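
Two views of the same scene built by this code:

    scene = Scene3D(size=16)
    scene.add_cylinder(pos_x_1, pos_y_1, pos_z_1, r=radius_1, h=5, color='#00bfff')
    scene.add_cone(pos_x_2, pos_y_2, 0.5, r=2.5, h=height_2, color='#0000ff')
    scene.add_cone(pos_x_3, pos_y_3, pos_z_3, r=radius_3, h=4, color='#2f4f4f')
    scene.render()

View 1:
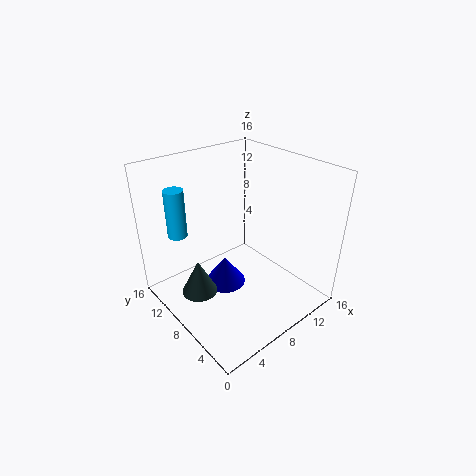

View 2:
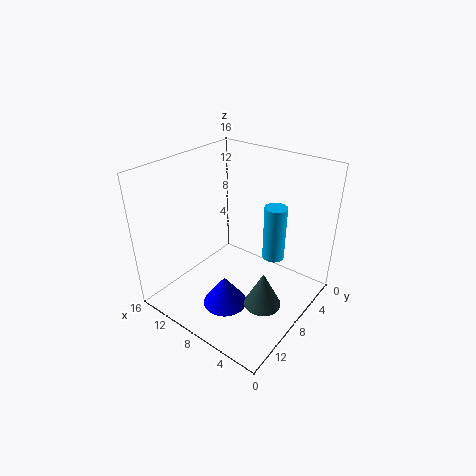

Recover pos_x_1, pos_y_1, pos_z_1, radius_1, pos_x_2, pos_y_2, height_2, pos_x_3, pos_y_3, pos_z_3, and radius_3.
pos_x_1 = 2
pos_y_1 = 10.5
pos_z_1 = 9.5
radius_1 = 1
pos_x_2 = 8
pos_y_2 = 10.5
height_2 = 3.5
pos_x_3 = 3.5
pos_y_3 = 9.5
pos_z_3 = 2
radius_3 = 2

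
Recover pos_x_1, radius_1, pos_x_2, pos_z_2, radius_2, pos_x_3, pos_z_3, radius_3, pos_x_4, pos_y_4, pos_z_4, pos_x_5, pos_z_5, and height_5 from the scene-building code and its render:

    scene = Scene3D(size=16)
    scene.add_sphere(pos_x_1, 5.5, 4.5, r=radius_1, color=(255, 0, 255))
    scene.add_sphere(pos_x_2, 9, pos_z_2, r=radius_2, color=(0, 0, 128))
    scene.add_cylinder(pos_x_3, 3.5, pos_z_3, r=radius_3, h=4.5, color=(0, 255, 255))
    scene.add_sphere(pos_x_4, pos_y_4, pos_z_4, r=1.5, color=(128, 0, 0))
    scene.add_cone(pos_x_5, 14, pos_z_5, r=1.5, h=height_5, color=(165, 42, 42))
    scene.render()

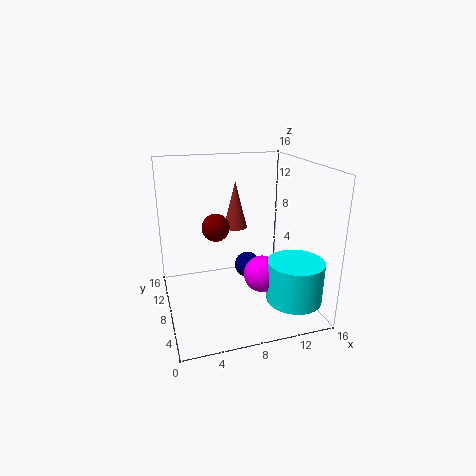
pos_x_1 = 10
radius_1 = 2
pos_x_2 = 9.5
pos_z_2 = 4
radius_2 = 1.5
pos_x_3 = 13
pos_z_3 = 2
radius_3 = 3
pos_x_4 = 5.5
pos_y_4 = 8
pos_z_4 = 9.5
pos_x_5 = 9.5
pos_z_5 = 7
height_5 = 6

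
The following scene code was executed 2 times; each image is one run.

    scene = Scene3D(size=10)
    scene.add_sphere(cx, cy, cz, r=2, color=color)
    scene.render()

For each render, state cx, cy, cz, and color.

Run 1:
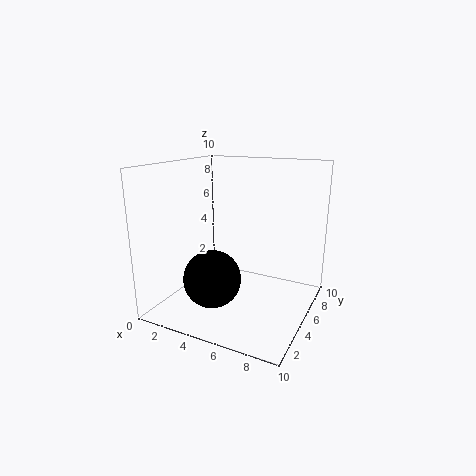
cx = 3.75; cy = 3.5; cz = 2.25; color = 'black'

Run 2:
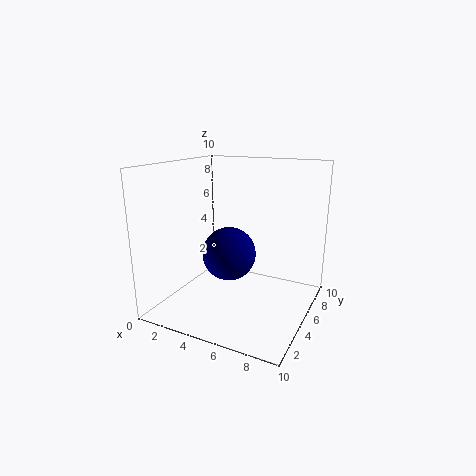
cx = 3.75; cy = 6; cz = 3.25; color = 'navy'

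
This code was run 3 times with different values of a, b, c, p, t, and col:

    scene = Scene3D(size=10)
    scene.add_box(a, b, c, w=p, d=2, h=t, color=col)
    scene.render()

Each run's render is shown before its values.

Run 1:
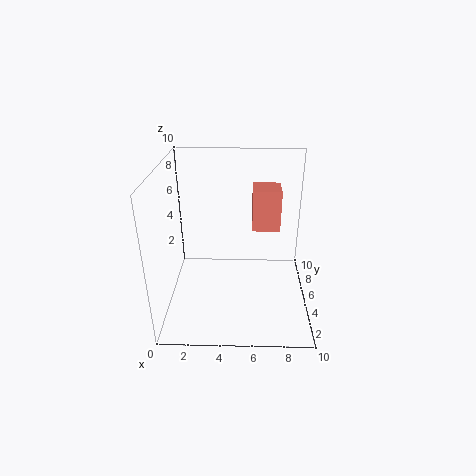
a = 6
b = 6
c = 5
p = 2
t = 3
col = 'salmon'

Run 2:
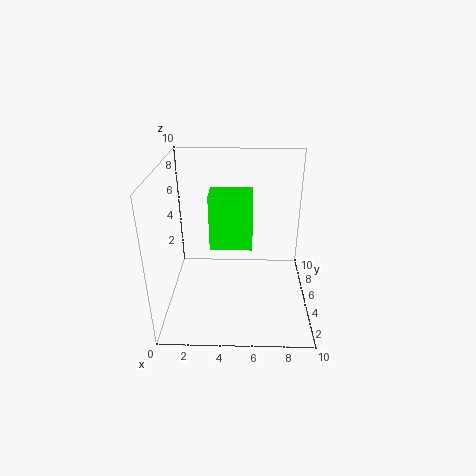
a = 3
b = 5
c = 4
p = 3
t = 4
col = 'lime'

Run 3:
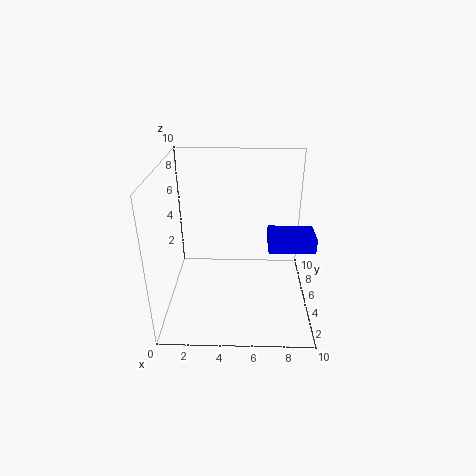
a = 7
b = 3
c = 5
p = 3
t = 1
col = 'blue'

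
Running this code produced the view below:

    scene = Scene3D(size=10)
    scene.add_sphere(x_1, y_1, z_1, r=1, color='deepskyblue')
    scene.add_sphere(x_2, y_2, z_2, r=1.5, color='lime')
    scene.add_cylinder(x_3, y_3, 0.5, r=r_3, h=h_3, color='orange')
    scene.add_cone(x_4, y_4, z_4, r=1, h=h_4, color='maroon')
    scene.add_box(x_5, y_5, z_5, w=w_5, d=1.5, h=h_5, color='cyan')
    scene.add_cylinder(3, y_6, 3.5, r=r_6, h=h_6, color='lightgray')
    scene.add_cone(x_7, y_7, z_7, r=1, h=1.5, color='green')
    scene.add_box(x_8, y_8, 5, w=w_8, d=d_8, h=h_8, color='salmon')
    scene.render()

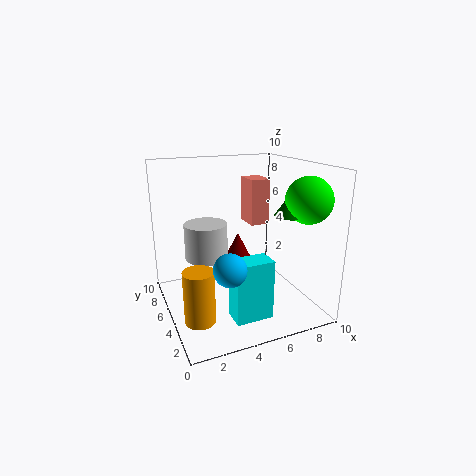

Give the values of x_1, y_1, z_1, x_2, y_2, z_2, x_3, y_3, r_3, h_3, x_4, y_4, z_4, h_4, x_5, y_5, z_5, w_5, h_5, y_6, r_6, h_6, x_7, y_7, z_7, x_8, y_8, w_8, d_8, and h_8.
x_1 = 3
y_1 = 1.5
z_1 = 4.5
x_2 = 8.5
y_2 = 2
z_2 = 8
x_3 = 1.5
y_3 = 3
r_3 = 1
h_3 = 3.5
x_4 = 6.5
y_4 = 8.5
z_4 = 2
h_4 = 2
x_5 = 3.5
y_5 = 1.5
z_5 = 0.5
w_5 = 2.5
h_5 = 4
y_6 = 6
r_6 = 1.5
h_6 = 2.5
x_7 = 7.5
y_7 = 2.5
z_7 = 7
x_8 = 7
y_8 = 7
w_8 = 1.5
d_8 = 2
h_8 = 3.5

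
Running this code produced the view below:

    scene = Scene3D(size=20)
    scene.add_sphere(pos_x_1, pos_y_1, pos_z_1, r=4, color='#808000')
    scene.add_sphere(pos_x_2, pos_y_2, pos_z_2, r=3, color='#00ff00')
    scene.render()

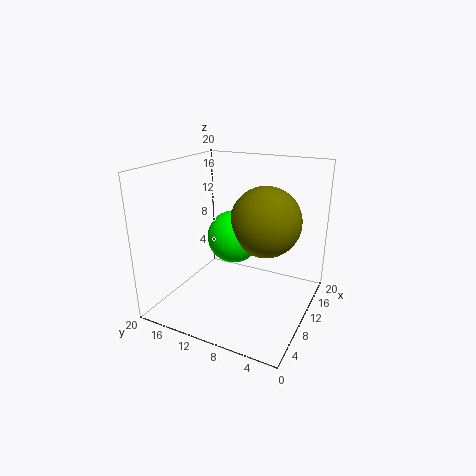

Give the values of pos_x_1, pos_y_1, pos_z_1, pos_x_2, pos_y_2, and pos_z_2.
pos_x_1 = 5, pos_y_1 = 4, pos_z_1 = 15, pos_x_2 = 4, pos_y_2 = 7.5, pos_z_2 = 13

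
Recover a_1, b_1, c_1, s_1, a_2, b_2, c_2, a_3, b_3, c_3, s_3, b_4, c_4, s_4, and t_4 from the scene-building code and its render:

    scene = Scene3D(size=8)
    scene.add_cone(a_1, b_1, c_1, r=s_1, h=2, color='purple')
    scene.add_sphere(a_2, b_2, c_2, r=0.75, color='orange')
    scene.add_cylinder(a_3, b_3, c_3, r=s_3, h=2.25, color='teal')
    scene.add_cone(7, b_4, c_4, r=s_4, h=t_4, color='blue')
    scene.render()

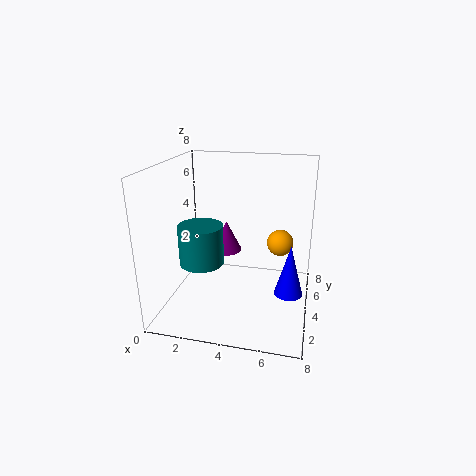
a_1 = 2.5; b_1 = 7; c_1 = 1.75; s_1 = 1; a_2 = 6.25; b_2 = 5; c_2 = 3.5; a_3 = 2; b_3 = 3.5; c_3 = 2.5; s_3 = 1.25; b_4 = 3; c_4 = 1.5; s_4 = 0.75; t_4 = 2.75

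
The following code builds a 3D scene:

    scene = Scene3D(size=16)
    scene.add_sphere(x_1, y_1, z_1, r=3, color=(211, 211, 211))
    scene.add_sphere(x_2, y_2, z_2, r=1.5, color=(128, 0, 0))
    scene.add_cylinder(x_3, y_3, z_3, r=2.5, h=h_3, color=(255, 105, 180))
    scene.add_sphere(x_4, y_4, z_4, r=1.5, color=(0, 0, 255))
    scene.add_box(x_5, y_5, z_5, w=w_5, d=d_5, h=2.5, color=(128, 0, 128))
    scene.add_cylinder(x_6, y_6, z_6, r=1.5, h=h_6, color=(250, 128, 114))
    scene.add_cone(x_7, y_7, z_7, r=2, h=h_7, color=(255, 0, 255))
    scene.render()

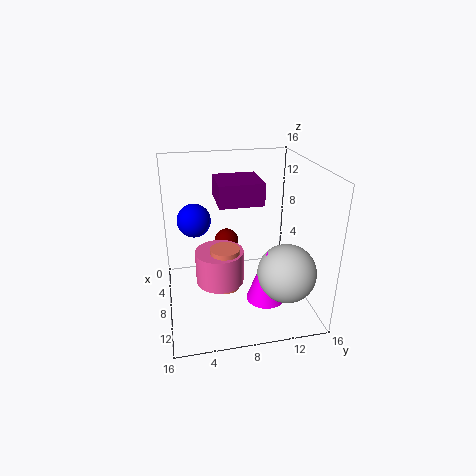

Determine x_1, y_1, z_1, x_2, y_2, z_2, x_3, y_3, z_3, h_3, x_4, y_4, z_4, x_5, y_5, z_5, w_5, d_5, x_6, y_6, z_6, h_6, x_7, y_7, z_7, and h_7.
x_1 = 13, y_1 = 12, z_1 = 6, x_2 = 3.5, y_2 = 7.5, z_2 = 5.5, x_3 = 10.5, y_3 = 5.5, z_3 = 4.5, h_3 = 3.5, x_4 = 12.5, y_4 = 3, z_4 = 12.5, x_5 = 3, y_5 = 6, z_5 = 11.5, w_5 = 5, d_5 = 5, x_6 = 11, y_6 = 6, z_6 = 4, h_6 = 4.5, x_7 = 12.5, y_7 = 10, z_7 = 3, h_7 = 5.5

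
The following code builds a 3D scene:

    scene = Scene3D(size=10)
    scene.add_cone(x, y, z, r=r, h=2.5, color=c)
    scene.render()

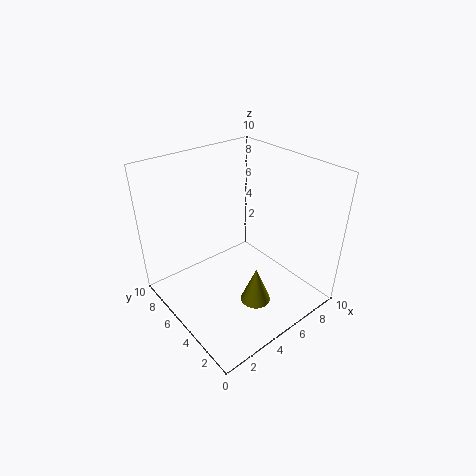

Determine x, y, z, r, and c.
x = 4.5, y = 2.5, z = 1.5, r = 1, c = 'olive'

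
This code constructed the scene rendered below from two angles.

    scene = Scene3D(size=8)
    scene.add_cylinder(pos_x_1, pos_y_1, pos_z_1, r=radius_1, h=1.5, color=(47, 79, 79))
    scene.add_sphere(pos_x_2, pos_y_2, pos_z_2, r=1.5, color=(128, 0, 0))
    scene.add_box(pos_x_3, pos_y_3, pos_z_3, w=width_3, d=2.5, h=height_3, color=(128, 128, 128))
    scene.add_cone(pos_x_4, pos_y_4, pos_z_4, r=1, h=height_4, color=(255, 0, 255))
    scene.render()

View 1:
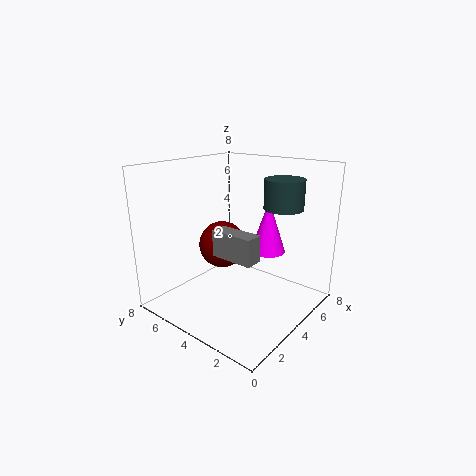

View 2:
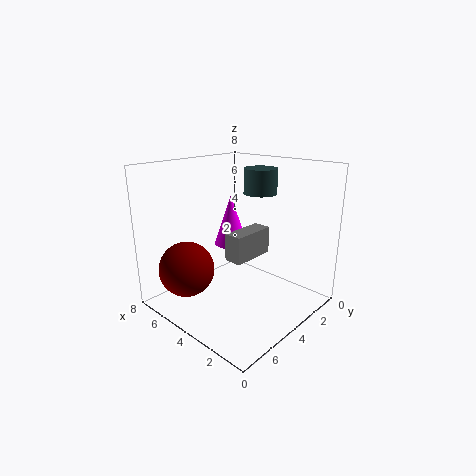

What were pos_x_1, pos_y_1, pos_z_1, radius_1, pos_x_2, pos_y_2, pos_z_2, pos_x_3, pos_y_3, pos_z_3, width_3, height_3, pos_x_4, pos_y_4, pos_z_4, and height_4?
pos_x_1 = 4.5
pos_y_1 = 1.5
pos_z_1 = 6
radius_1 = 1
pos_x_2 = 5.5
pos_y_2 = 6.5
pos_z_2 = 2.5
pos_x_3 = 3
pos_y_3 = 2.5
pos_z_3 = 3
width_3 = 1
height_3 = 1.5
pos_x_4 = 5.5
pos_y_4 = 3
pos_z_4 = 3
height_4 = 3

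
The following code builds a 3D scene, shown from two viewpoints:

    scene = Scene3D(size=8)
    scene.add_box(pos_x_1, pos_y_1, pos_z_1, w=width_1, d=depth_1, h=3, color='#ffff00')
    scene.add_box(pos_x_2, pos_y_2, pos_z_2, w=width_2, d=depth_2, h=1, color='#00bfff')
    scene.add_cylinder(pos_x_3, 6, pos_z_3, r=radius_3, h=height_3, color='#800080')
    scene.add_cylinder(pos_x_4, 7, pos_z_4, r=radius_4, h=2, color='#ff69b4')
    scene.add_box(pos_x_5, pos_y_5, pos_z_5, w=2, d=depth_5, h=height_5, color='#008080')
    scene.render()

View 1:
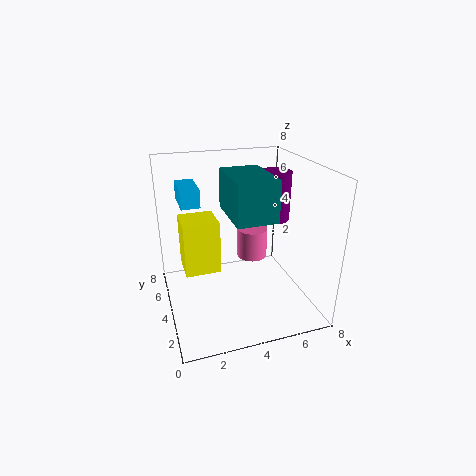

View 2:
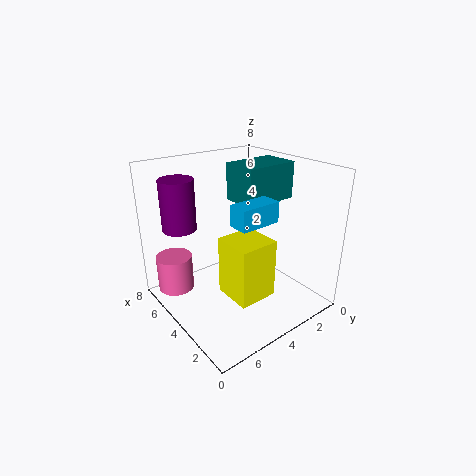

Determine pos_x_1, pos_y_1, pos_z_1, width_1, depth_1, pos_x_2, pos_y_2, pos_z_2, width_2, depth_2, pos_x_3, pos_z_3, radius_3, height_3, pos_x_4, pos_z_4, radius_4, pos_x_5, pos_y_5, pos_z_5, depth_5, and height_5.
pos_x_1 = 1; pos_y_1 = 4; pos_z_1 = 2; width_1 = 2; depth_1 = 2; pos_x_2 = 1; pos_y_2 = 4; pos_z_2 = 6; width_2 = 1; depth_2 = 2; pos_x_3 = 7; pos_z_3 = 4; radius_3 = 1; height_3 = 3; pos_x_4 = 6; pos_z_4 = 1; radius_4 = 1; pos_x_5 = 3; pos_y_5 = 1; pos_z_5 = 6; depth_5 = 3; height_5 = 2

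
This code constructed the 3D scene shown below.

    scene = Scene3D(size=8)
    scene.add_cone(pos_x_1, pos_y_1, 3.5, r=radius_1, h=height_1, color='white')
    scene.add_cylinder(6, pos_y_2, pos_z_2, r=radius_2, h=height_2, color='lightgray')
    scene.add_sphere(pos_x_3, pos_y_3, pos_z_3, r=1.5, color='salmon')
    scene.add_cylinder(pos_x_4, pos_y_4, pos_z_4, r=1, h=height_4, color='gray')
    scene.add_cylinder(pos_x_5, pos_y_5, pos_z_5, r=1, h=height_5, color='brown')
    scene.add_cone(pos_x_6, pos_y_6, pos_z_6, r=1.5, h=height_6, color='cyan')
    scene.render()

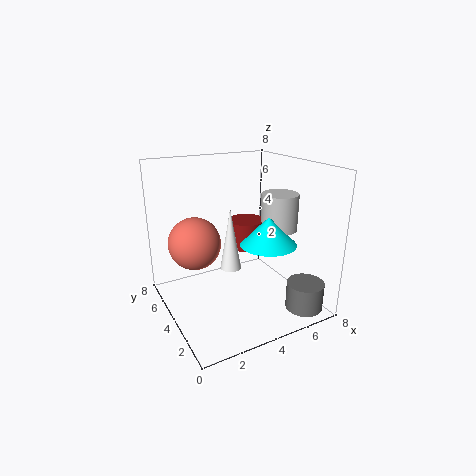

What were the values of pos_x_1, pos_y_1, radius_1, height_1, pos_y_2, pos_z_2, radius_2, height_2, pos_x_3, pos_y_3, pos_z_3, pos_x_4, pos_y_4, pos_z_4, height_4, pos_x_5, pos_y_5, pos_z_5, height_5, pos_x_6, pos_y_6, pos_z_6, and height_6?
pos_x_1 = 2.5, pos_y_1 = 2, radius_1 = 0.5, height_1 = 3, pos_y_2 = 3, pos_z_2 = 4.5, radius_2 = 1, height_2 = 2, pos_x_3 = 2, pos_y_3 = 5.5, pos_z_3 = 3.5, pos_x_4 = 6.5, pos_y_4 = 1, pos_z_4 = 0.5, height_4 = 1.5, pos_x_5 = 4.5, pos_y_5 = 4, pos_z_5 = 3.5, height_5 = 1.5, pos_x_6 = 5, pos_y_6 = 2.5, pos_z_6 = 4, height_6 = 1.5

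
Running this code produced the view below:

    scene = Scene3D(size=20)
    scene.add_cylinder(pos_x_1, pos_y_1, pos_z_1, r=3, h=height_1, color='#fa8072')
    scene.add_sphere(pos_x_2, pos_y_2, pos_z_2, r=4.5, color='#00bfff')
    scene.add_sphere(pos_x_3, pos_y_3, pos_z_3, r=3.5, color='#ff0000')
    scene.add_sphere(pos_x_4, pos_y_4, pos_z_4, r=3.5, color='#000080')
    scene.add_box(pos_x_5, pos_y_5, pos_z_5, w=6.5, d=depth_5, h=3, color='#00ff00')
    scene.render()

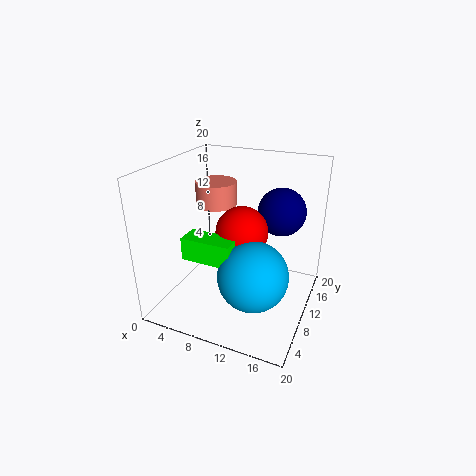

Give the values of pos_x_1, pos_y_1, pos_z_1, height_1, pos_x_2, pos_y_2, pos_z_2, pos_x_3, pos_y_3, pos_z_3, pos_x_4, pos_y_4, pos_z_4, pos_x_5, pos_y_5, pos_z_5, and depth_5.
pos_x_1 = 5
pos_y_1 = 13.5
pos_z_1 = 13
height_1 = 3.5
pos_x_2 = 14
pos_y_2 = 5.5
pos_z_2 = 7.5
pos_x_3 = 11
pos_y_3 = 9
pos_z_3 = 11.5
pos_x_4 = 14.5
pos_y_4 = 15.5
pos_z_4 = 12.5
pos_x_5 = 5
pos_y_5 = 3.5
pos_z_5 = 9
depth_5 = 3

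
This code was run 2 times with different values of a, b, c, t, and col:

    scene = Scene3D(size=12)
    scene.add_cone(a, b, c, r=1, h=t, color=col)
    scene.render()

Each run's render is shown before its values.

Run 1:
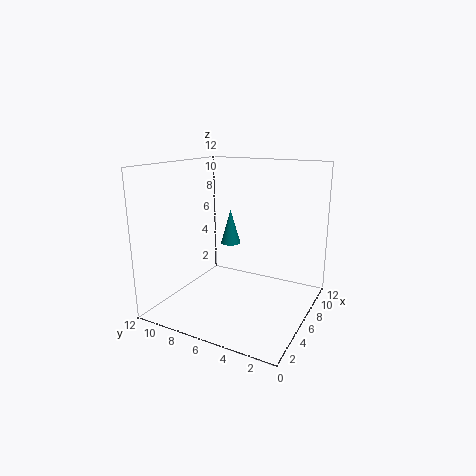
a = 11; b = 9.5; c = 3.5; t = 3.5; col = 'teal'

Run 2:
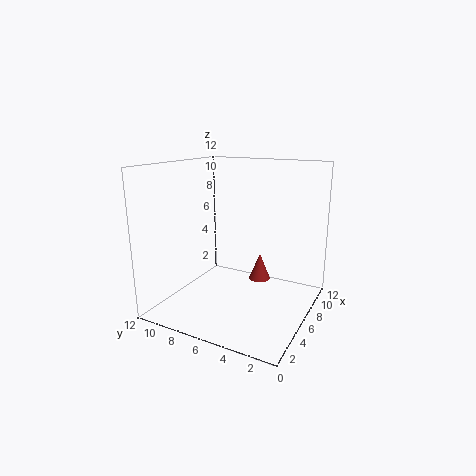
a = 9.5; b = 5.5; c = 1; t = 2.5; col = 'brown'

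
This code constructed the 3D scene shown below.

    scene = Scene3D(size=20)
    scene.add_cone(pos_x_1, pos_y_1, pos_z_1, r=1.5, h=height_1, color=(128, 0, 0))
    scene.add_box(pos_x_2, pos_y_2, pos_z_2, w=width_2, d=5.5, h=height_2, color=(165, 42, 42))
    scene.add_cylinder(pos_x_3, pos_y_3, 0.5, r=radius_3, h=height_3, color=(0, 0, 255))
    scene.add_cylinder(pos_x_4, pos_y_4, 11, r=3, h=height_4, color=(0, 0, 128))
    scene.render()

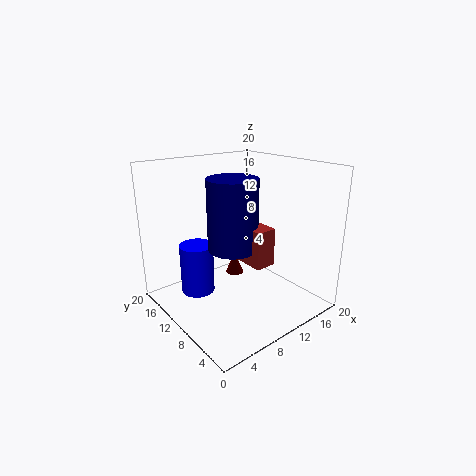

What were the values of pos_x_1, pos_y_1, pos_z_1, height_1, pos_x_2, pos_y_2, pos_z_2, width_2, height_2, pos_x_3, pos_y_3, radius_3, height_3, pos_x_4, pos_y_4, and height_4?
pos_x_1 = 14.5
pos_y_1 = 16.5
pos_z_1 = 0.5
height_1 = 3.5
pos_x_2 = 6.5
pos_y_2 = 2
pos_z_2 = 9.5
width_2 = 2.5
height_2 = 4.5
pos_x_3 = 6.5
pos_y_3 = 15.5
radius_3 = 2.5
height_3 = 7.5
pos_x_4 = 6
pos_y_4 = 6
height_4 = 8.5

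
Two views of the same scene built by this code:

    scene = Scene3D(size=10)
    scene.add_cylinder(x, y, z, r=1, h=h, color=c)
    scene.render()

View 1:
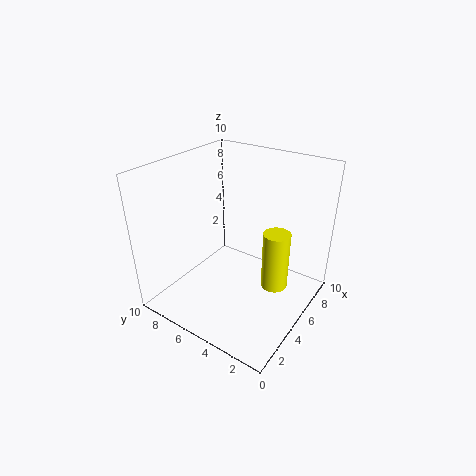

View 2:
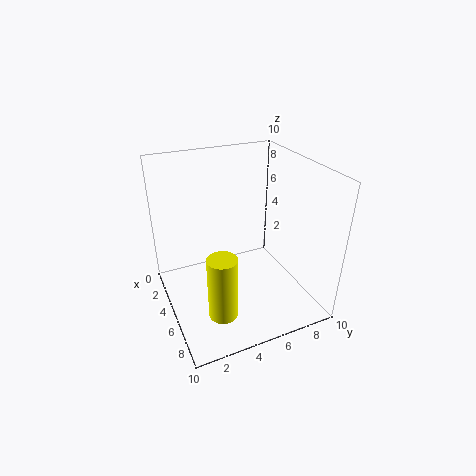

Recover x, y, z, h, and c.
x = 7, y = 3, z = 0.5, h = 4.5, c = 'yellow'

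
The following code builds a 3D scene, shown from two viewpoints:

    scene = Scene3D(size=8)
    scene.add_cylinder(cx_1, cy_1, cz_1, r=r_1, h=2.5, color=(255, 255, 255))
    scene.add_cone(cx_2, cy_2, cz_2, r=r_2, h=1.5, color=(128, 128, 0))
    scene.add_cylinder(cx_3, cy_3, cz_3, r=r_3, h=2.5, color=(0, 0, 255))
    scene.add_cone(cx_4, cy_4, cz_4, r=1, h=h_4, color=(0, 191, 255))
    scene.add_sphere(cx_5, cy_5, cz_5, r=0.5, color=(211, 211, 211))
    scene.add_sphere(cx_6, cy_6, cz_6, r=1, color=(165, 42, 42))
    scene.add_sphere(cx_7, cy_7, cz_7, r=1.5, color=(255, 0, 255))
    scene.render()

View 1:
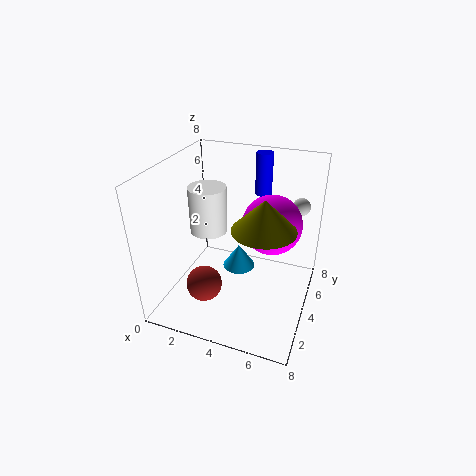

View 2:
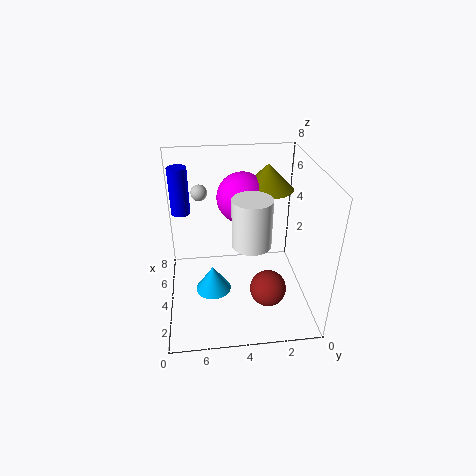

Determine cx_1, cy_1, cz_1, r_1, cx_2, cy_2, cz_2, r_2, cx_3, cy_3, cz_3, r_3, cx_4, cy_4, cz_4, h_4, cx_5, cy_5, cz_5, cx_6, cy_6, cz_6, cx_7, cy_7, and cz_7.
cx_1 = 2.5; cy_1 = 3.5; cz_1 = 4.5; r_1 = 1; cx_2 = 6; cy_2 = 2; cz_2 = 6; r_2 = 1.5; cx_3 = 4.5; cy_3 = 7; cz_3 = 5.5; r_3 = 0.5; cx_4 = 3.5; cy_4 = 5.5; cz_4 = 1; h_4 = 1.5; cx_5 = 7; cy_5 = 6; cz_5 = 5.5; cx_6 = 2.5; cy_6 = 2.5; cz_6 = 1.5; cx_7 = 6; cy_7 = 3.5; cz_7 = 5.5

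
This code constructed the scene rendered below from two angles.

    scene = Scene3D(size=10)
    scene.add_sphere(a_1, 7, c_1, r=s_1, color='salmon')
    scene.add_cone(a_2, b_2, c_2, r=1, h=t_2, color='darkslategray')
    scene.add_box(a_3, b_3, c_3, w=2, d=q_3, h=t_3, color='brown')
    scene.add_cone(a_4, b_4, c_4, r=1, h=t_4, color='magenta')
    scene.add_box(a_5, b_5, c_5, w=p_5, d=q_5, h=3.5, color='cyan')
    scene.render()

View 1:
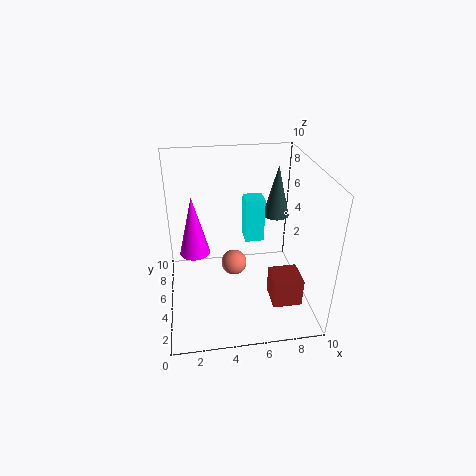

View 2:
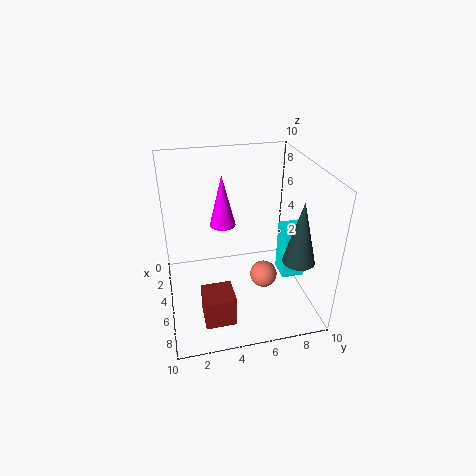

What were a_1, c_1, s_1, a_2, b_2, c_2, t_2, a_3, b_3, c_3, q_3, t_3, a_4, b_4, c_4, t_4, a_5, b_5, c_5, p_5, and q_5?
a_1 = 5
c_1 = 1.5
s_1 = 1
a_2 = 8.5
b_2 = 8
c_2 = 5
t_2 = 4
a_3 = 7
b_3 = 2
c_3 = 1
q_3 = 2
t_3 = 2
a_4 = 2
b_4 = 4.5
c_4 = 4.5
t_4 = 4
a_5 = 6
b_5 = 7.5
c_5 = 3
p_5 = 1.5
q_5 = 1.5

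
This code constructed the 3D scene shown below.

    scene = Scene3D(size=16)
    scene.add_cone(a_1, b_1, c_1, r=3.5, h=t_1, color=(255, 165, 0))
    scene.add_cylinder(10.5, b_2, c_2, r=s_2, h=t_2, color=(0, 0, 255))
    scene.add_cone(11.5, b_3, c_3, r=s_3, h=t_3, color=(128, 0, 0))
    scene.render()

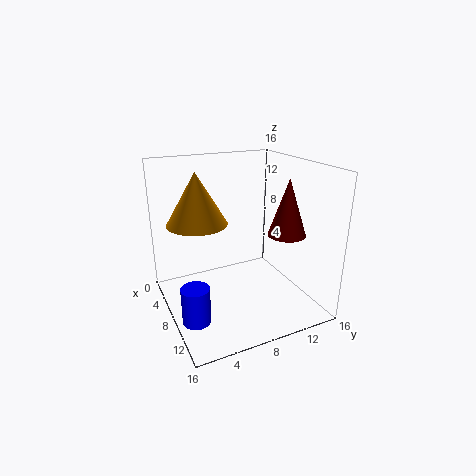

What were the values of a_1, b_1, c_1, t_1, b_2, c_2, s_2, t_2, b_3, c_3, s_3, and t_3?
a_1 = 4.5; b_1 = 4.5; c_1 = 9; t_1 = 6; b_2 = 2; c_2 = 0.5; s_2 = 1.5; t_2 = 4; b_3 = 12; c_3 = 9; s_3 = 2; t_3 = 6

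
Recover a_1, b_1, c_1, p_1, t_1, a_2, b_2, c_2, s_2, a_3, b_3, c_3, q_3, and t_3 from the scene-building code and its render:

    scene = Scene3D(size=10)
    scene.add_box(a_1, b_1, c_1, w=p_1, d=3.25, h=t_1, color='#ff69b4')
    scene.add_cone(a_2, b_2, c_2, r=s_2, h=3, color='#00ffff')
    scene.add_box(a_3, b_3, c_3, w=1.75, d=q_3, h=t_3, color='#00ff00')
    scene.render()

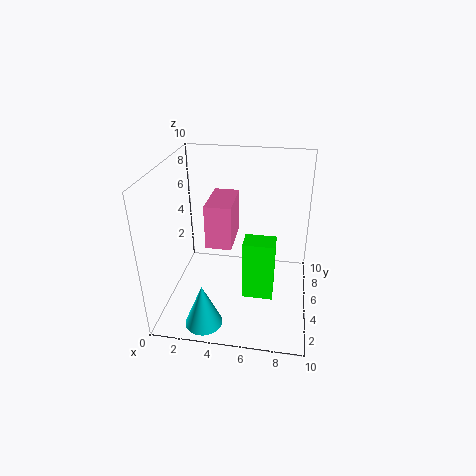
a_1 = 3; b_1 = 3.75; c_1 = 4.75; p_1 = 1.75; t_1 = 3; a_2 = 3.25; b_2 = 1.5; c_2 = 0.25; s_2 = 1.25; a_3 = 6; b_3 = 0.5; c_3 = 3.75; q_3 = 1.25; t_3 = 3.5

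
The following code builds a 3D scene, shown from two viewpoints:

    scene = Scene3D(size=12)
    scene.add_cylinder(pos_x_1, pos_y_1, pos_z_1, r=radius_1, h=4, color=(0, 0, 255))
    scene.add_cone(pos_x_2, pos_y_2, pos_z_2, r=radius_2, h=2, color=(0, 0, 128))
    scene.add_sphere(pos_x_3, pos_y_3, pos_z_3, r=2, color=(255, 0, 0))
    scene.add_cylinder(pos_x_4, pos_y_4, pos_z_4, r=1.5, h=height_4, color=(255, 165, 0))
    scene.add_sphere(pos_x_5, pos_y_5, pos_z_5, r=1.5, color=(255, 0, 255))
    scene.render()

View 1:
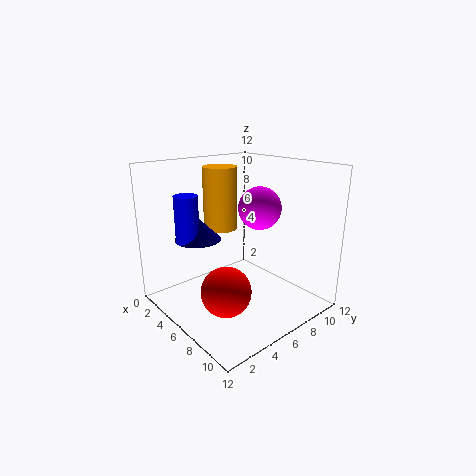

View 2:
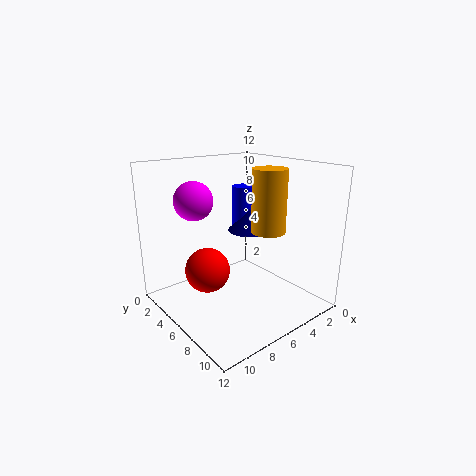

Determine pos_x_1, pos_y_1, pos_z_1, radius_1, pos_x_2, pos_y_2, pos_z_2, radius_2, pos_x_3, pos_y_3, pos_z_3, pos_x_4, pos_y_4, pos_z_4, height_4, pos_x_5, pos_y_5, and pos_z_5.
pos_x_1 = 3
pos_y_1 = 3
pos_z_1 = 5.5
radius_1 = 1
pos_x_2 = 3
pos_y_2 = 4
pos_z_2 = 5.5
radius_2 = 2
pos_x_3 = 7.5
pos_y_3 = 3.5
pos_z_3 = 2.5
pos_x_4 = 3
pos_y_4 = 6.5
pos_z_4 = 6
height_4 = 5.5
pos_x_5 = 9.5
pos_y_5 = 5
pos_z_5 = 9.5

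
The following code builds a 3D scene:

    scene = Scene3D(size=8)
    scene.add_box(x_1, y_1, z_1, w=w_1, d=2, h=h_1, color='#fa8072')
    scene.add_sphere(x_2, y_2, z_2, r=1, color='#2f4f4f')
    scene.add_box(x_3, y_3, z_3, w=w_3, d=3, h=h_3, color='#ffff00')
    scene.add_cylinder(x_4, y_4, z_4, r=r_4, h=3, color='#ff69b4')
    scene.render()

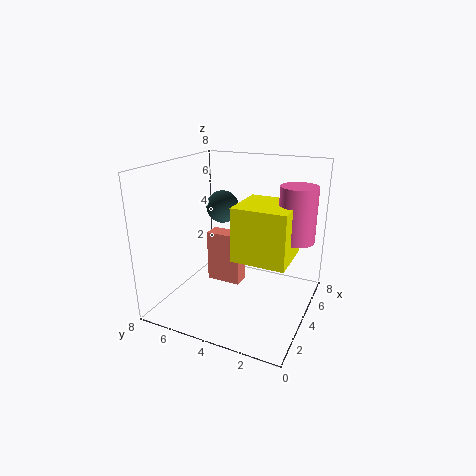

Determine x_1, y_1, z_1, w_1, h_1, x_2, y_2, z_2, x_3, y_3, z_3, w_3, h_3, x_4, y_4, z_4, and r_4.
x_1 = 4; y_1 = 4; z_1 = 1; w_1 = 1; h_1 = 3; x_2 = 6; y_2 = 6; z_2 = 5; x_3 = 3; y_3 = 1; z_3 = 3; w_3 = 3; h_3 = 3; x_4 = 5; y_4 = 1; z_4 = 4; r_4 = 1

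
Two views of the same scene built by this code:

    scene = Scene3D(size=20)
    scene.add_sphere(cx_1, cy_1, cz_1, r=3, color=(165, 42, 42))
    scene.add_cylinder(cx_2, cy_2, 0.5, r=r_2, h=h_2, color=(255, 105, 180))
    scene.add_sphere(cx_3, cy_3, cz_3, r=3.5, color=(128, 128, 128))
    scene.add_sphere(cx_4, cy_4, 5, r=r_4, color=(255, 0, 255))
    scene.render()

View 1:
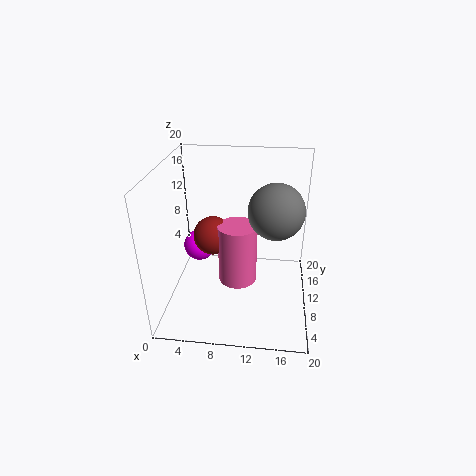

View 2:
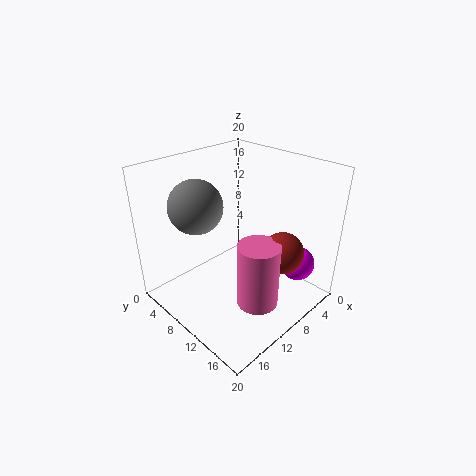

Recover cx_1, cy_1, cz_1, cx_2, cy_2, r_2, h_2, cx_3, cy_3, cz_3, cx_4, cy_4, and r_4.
cx_1 = 5.5; cy_1 = 14.5; cz_1 = 7.5; cx_2 = 9.5; cy_2 = 13.5; r_2 = 3; h_2 = 9.5; cx_3 = 15; cy_3 = 7.5; cz_3 = 15.5; cx_4 = 3; cy_4 = 15.5; r_4 = 2.5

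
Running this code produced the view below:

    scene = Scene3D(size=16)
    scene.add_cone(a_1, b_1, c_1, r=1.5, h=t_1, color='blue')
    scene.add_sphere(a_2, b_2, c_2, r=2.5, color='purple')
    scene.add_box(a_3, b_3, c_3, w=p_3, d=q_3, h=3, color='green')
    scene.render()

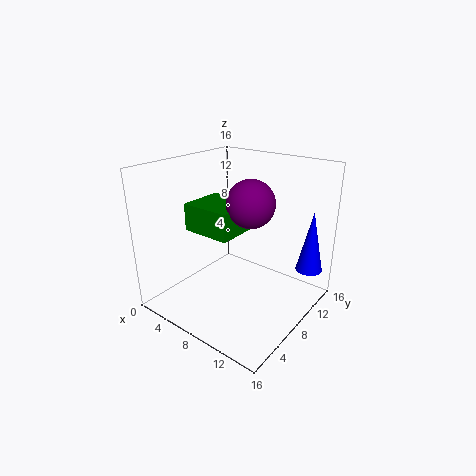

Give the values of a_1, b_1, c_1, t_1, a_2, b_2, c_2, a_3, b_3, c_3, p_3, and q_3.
a_1 = 14.5, b_1 = 13, c_1 = 4, t_1 = 7, a_2 = 10, b_2 = 7.5, c_2 = 12.5, a_3 = 3.5, b_3 = 4.5, c_3 = 9, p_3 = 5.5, q_3 = 5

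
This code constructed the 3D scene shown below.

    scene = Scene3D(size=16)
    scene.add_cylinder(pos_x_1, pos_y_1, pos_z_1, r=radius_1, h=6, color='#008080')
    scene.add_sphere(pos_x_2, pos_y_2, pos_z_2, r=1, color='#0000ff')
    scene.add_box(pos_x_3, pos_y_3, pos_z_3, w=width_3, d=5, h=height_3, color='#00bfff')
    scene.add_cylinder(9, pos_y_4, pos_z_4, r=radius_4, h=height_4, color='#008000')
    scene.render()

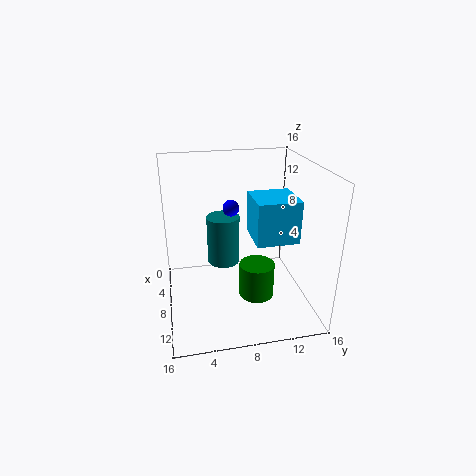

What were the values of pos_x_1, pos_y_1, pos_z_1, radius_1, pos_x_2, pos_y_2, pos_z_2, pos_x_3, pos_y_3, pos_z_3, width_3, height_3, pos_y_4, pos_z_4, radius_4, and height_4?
pos_x_1 = 4
pos_y_1 = 7
pos_z_1 = 3
radius_1 = 2
pos_x_2 = 4
pos_y_2 = 8
pos_z_2 = 10
pos_x_3 = 4
pos_y_3 = 10
pos_z_3 = 7
width_3 = 5
height_3 = 5
pos_y_4 = 10
pos_z_4 = 1
radius_4 = 2
height_4 = 4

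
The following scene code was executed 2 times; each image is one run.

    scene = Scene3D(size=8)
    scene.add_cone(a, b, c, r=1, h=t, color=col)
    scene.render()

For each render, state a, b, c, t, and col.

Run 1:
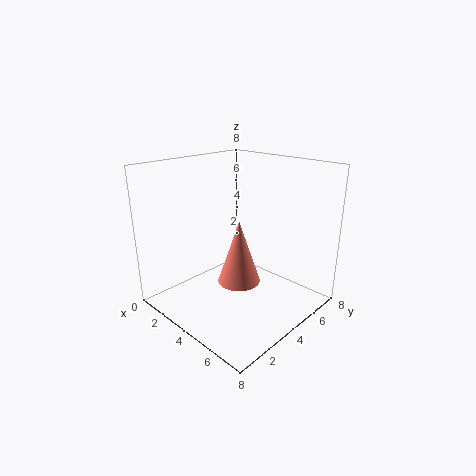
a = 6
b = 2
c = 3
t = 3
col = 'salmon'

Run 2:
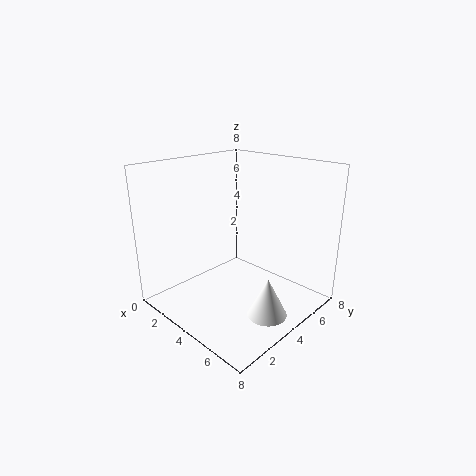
a = 7
b = 3
c = 1
t = 2
col = 'white'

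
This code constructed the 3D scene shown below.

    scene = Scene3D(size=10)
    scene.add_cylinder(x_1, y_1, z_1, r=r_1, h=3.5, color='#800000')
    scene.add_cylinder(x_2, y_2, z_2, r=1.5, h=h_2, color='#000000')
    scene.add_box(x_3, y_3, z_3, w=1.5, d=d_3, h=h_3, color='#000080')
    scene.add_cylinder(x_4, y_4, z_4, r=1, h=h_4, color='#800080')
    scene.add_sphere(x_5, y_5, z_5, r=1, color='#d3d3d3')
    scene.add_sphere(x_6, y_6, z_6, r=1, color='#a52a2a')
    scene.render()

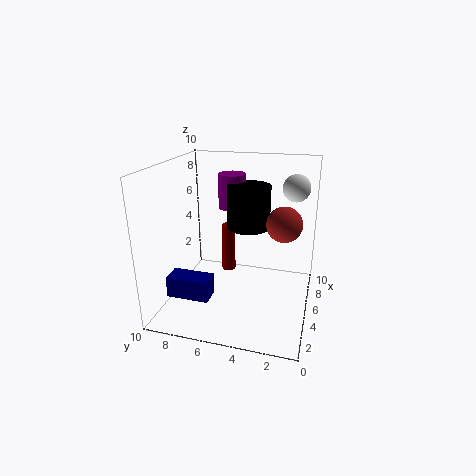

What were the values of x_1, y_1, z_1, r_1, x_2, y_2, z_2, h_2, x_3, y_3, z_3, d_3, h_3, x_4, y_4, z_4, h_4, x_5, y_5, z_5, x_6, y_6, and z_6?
x_1 = 6; y_1 = 6; z_1 = 2; r_1 = 0.5; x_2 = 6; y_2 = 4.5; z_2 = 5.5; h_2 = 3; x_3 = 2.5; y_3 = 6.5; z_3 = 1; d_3 = 3; h_3 = 1.5; x_4 = 7; y_4 = 6; z_4 = 6.5; h_4 = 2.5; x_5 = 8; y_5 = 1.5; z_5 = 8; x_6 = 2; y_6 = 1.5; z_6 = 7.5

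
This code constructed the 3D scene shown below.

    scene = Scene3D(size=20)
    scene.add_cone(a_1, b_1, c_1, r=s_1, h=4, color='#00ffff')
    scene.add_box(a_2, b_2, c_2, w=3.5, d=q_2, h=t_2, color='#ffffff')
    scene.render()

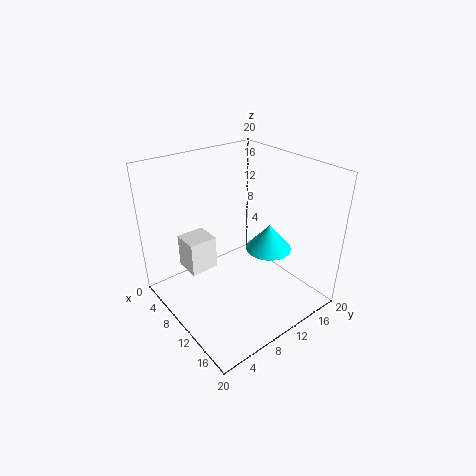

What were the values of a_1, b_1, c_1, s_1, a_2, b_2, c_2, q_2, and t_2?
a_1 = 9.75
b_1 = 16.25
c_1 = 5.75
s_1 = 3.5
a_2 = 6.25
b_2 = 2.75
c_2 = 6.75
q_2 = 3.75
t_2 = 4.5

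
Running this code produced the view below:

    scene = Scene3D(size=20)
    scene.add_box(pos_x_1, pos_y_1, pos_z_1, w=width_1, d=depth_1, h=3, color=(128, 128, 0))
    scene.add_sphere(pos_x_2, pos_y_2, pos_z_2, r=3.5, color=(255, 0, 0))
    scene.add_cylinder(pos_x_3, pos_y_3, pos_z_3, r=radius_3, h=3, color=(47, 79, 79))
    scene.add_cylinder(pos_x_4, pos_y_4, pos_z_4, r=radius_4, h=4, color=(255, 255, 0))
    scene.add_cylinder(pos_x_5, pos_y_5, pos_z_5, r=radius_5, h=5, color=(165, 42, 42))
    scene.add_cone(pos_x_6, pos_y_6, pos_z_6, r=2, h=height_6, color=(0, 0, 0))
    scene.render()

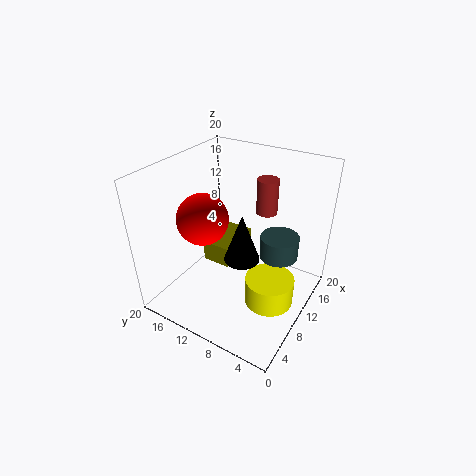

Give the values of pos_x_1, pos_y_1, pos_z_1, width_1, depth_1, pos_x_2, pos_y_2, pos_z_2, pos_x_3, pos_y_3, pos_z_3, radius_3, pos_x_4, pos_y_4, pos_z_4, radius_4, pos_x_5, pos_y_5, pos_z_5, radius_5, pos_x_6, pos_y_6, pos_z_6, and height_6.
pos_x_1 = 8
pos_y_1 = 10.5
pos_z_1 = 6
width_1 = 6.5
depth_1 = 4
pos_x_2 = 7.5
pos_y_2 = 14
pos_z_2 = 13
pos_x_3 = 10.5
pos_y_3 = 4
pos_z_3 = 9
radius_3 = 2.5
pos_x_4 = 10.5
pos_y_4 = 5
pos_z_4 = 0.5
radius_4 = 3.5
pos_x_5 = 14.5
pos_y_5 = 8
pos_z_5 = 12.5
radius_5 = 1.5
pos_x_6 = 3.5
pos_y_6 = 5.5
pos_z_6 = 12.5
height_6 = 5.5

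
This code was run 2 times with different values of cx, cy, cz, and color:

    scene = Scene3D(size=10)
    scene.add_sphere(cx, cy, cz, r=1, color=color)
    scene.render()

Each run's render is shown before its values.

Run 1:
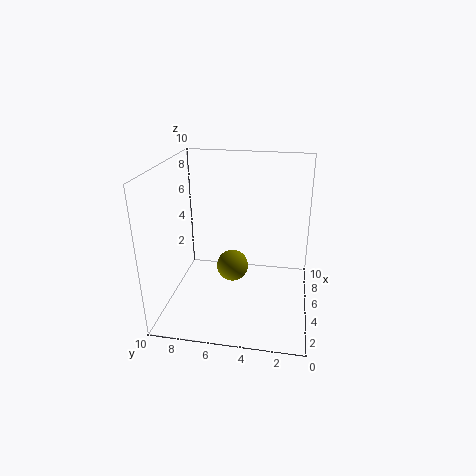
cx = 3
cy = 5
cz = 4
color = 'olive'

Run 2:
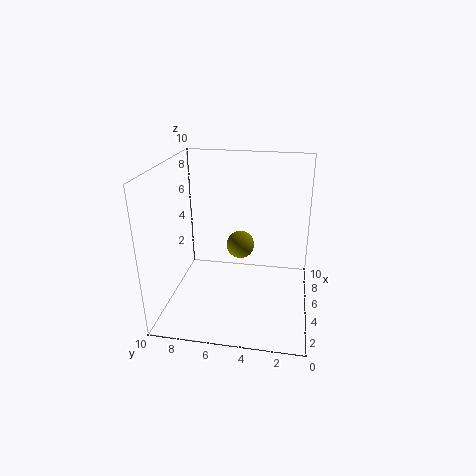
cx = 6
cy = 5
cz = 4
color = 'olive'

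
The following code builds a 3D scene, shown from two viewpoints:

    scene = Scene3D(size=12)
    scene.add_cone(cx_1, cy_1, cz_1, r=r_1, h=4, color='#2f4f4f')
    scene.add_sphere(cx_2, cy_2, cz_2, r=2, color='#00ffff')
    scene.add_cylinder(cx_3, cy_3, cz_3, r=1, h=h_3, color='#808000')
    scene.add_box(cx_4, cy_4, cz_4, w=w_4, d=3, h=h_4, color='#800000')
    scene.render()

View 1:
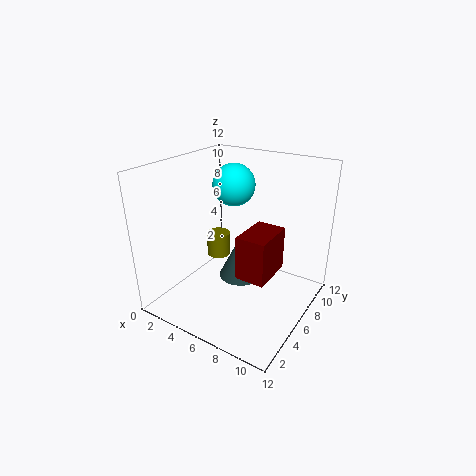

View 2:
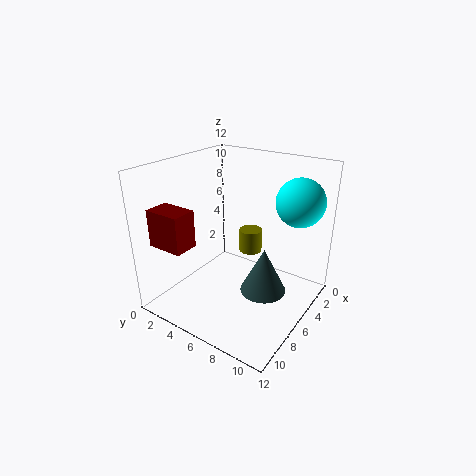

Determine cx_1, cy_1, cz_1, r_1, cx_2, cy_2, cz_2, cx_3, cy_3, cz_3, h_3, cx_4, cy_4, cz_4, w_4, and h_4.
cx_1 = 5, cy_1 = 8, cz_1 = 1, r_1 = 2, cx_2 = 3, cy_2 = 10, cz_2 = 9, cx_3 = 4, cy_3 = 6, cz_3 = 4, h_3 = 2, cx_4 = 9, cy_4 = 1, cz_4 = 6, w_4 = 2, h_4 = 3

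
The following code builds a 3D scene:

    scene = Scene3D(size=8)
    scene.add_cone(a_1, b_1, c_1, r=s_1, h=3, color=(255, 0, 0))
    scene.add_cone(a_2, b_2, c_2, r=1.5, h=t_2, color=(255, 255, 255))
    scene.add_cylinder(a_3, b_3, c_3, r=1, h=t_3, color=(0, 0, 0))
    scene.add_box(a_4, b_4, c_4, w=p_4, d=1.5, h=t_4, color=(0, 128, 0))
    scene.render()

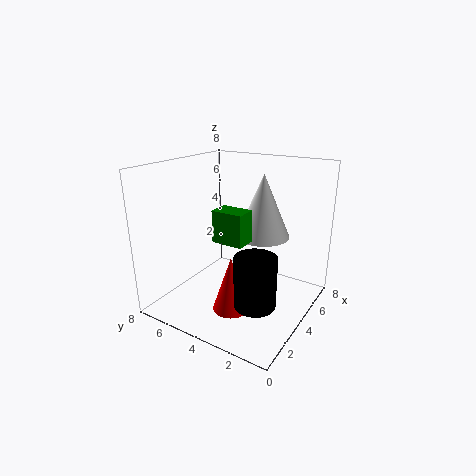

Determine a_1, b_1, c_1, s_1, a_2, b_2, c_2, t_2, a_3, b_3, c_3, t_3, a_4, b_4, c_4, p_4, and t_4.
a_1 = 2.5; b_1 = 3.5; c_1 = 0.5; s_1 = 1; a_2 = 5; b_2 = 3; c_2 = 4; t_2 = 3.5; a_3 = 1.5; b_3 = 1.5; c_3 = 2; t_3 = 2.5; a_4 = 1; b_4 = 2; c_4 = 5; p_4 = 1; t_4 = 1.5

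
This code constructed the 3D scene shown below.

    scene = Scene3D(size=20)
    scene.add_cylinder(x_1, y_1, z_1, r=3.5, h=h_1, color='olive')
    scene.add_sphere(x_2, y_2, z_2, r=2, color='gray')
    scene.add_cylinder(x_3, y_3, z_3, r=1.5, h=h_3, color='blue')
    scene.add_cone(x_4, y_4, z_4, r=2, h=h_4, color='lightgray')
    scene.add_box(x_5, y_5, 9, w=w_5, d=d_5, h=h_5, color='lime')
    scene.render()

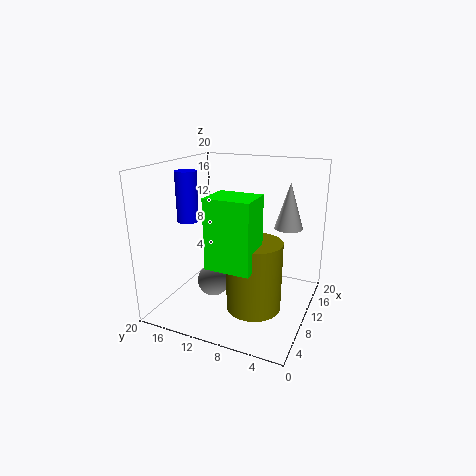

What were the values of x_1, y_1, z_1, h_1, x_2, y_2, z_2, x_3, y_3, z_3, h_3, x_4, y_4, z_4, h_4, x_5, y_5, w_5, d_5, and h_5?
x_1 = 6, y_1 = 6, z_1 = 2.5, h_1 = 9, x_2 = 4.5, y_2 = 11, z_2 = 6, x_3 = 8.5, y_3 = 17, z_3 = 12, h_3 = 7, x_4 = 14, y_4 = 4, z_4 = 11, h_4 = 6.5, x_5 = 1.5, y_5 = 5, w_5 = 4.5, d_5 = 5.5, h_5 = 8.5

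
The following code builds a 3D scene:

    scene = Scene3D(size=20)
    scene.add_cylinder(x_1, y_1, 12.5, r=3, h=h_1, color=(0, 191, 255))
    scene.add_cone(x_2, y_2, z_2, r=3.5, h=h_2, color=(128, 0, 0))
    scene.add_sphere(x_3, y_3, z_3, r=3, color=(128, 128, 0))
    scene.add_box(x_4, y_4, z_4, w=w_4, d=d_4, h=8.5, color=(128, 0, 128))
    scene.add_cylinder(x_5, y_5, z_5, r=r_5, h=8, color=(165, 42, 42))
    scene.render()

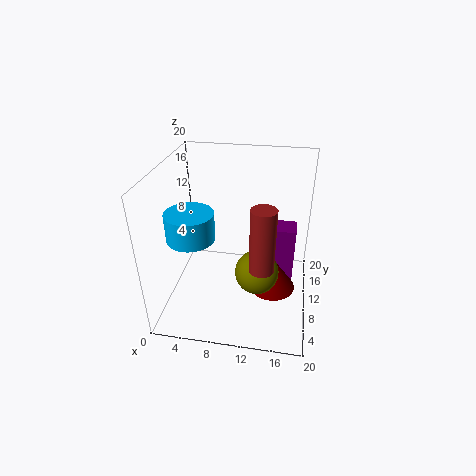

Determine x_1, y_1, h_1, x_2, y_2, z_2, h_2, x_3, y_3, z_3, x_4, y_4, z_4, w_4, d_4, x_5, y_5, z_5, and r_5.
x_1 = 5
y_1 = 5
h_1 = 3.5
x_2 = 15
y_2 = 12
z_2 = 0.5
h_2 = 5
x_3 = 13
y_3 = 8
z_3 = 6
x_4 = 13.5
y_4 = 13.5
z_4 = 1
w_4 = 4.5
d_4 = 3.5
x_5 = 14
y_5 = 3.5
z_5 = 10
r_5 = 1.5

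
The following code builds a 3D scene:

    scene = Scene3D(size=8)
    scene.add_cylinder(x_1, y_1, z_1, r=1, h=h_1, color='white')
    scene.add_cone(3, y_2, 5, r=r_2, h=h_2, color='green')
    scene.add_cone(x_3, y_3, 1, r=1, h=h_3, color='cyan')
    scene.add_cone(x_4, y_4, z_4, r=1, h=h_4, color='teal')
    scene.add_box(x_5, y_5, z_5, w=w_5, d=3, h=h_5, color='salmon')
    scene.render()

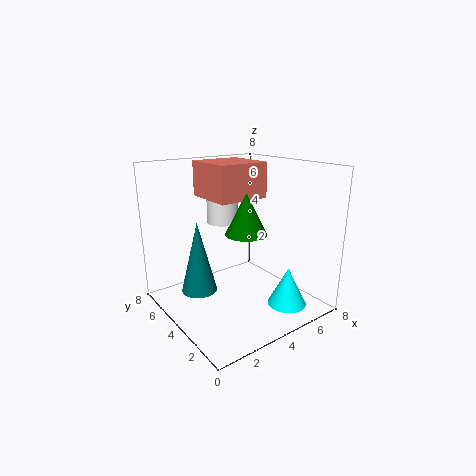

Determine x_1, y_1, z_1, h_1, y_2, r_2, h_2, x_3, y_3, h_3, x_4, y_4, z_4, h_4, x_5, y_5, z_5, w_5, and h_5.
x_1 = 5
y_1 = 7
z_1 = 4
h_1 = 2
y_2 = 2
r_2 = 1
h_2 = 2
x_3 = 5
y_3 = 1
h_3 = 2
x_4 = 2
y_4 = 5
z_4 = 1
h_4 = 4
x_5 = 3
y_5 = 4
z_5 = 6
w_5 = 3
h_5 = 2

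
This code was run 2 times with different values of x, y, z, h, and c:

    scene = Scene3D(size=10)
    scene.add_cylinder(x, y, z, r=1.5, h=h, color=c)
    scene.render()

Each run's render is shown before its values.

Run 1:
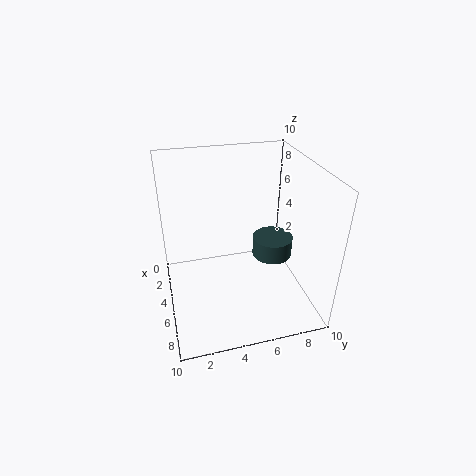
x = 4; y = 8; z = 2.5; h = 1.5; c = 'darkslategray'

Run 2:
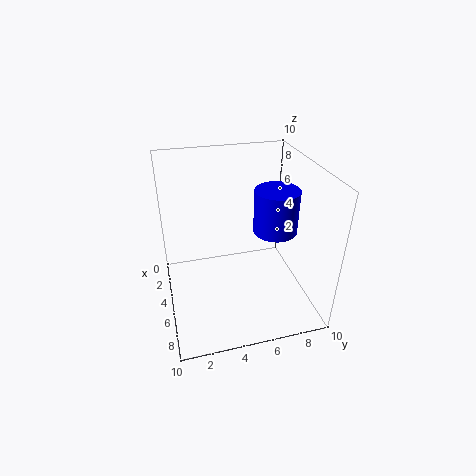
x = 5.5; y = 7.5; z = 5.5; h = 3; c = 'blue'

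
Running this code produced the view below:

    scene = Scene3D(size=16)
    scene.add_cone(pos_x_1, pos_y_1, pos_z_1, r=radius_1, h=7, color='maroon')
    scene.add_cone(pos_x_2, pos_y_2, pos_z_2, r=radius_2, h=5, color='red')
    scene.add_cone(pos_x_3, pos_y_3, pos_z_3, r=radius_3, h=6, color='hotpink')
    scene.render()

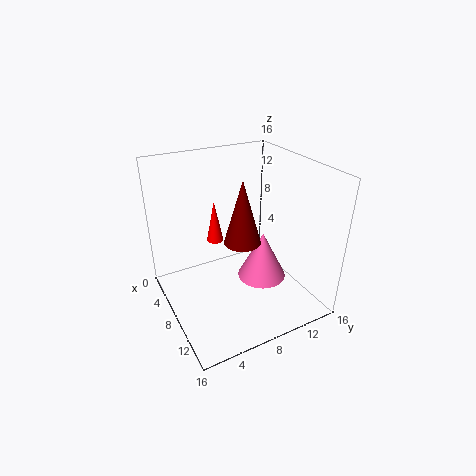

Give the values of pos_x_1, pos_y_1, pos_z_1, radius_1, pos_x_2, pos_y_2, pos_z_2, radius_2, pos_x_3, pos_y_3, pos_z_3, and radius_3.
pos_x_1 = 9, pos_y_1 = 8, pos_z_1 = 8, radius_1 = 2, pos_x_2 = 4, pos_y_2 = 7, pos_z_2 = 6, radius_2 = 1, pos_x_3 = 7, pos_y_3 = 12, pos_z_3 = 1, radius_3 = 3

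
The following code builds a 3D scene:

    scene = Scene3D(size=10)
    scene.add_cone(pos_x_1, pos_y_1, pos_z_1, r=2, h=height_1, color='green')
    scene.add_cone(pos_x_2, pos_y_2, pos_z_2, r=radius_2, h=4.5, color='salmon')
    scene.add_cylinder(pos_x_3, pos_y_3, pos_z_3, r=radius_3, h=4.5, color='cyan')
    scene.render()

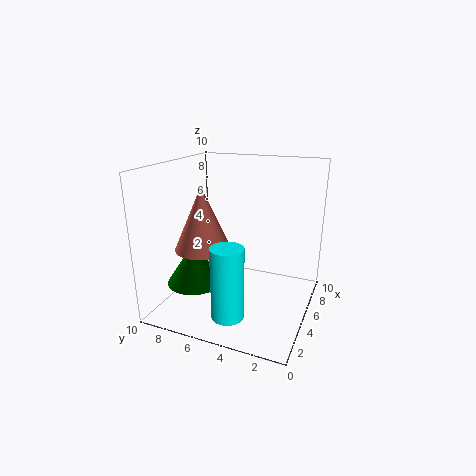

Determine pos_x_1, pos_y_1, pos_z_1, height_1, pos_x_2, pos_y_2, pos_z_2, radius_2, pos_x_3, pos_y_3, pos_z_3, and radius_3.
pos_x_1 = 4, pos_y_1 = 8, pos_z_1 = 1.5, height_1 = 3, pos_x_2 = 4.5, pos_y_2 = 7.5, pos_z_2 = 4, radius_2 = 2, pos_x_3 = 1, pos_y_3 = 4, pos_z_3 = 1.5, radius_3 = 1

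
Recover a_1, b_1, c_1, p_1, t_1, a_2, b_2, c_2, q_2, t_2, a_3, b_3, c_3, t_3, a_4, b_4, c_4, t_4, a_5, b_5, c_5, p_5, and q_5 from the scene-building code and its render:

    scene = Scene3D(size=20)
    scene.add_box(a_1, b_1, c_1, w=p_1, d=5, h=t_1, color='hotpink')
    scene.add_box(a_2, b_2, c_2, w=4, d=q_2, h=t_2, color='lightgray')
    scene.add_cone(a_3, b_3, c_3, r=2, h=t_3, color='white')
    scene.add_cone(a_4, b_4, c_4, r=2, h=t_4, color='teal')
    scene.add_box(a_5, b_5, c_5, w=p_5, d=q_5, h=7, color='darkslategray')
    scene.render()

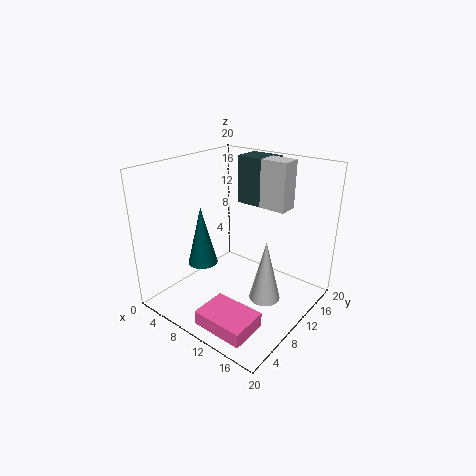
a_1 = 10
b_1 = 1
c_1 = 1
p_1 = 7
t_1 = 2
a_2 = 10
b_2 = 15
c_2 = 13
q_2 = 3
t_2 = 7
a_3 = 16
b_3 = 8
c_3 = 4
t_3 = 8
a_4 = 7
b_4 = 6
c_4 = 7
t_4 = 8
a_5 = 6
b_5 = 15
c_5 = 13
p_5 = 5
q_5 = 4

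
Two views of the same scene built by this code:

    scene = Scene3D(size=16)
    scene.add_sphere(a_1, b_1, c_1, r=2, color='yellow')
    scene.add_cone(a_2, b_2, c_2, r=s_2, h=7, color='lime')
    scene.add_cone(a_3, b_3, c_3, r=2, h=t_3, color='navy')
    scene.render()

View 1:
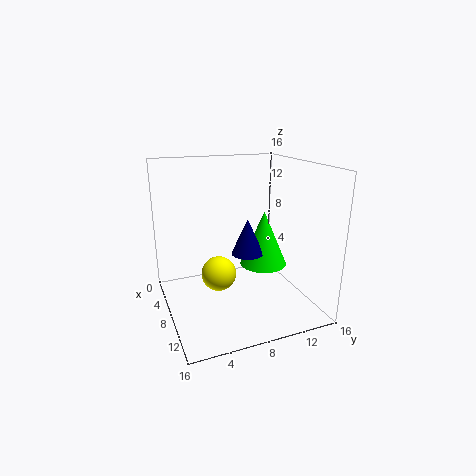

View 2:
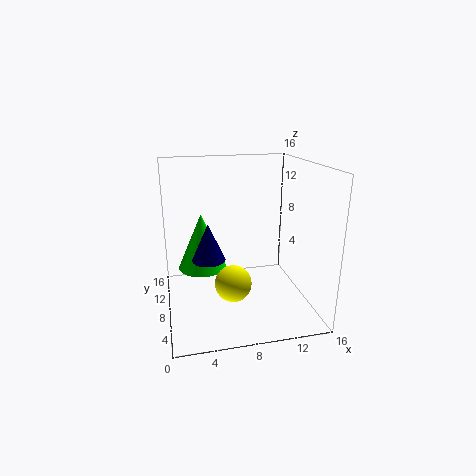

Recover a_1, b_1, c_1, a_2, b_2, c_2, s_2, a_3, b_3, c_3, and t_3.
a_1 = 7
b_1 = 6
c_1 = 3.5
a_2 = 4.5
b_2 = 13
c_2 = 2.5
s_2 = 3
a_3 = 5
b_3 = 10.5
c_3 = 4.5
t_3 = 4.5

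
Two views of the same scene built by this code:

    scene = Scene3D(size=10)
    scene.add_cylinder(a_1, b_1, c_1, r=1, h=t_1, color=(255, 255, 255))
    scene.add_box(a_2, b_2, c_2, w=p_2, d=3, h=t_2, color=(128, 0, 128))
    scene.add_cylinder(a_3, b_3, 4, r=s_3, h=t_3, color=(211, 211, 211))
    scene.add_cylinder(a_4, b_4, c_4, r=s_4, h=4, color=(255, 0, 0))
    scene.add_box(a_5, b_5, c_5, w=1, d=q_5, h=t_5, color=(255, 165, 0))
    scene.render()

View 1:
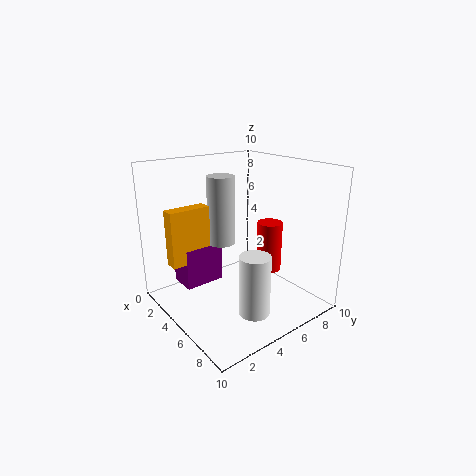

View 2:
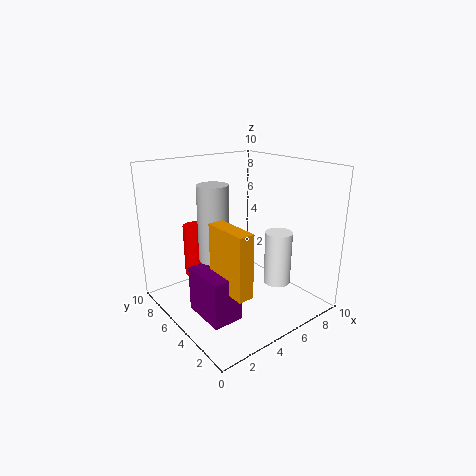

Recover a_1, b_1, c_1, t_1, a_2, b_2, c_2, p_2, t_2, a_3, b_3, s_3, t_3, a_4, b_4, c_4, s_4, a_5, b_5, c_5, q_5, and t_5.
a_1 = 8, b_1 = 4, c_1 = 1, t_1 = 4, a_2 = 1, b_2 = 2, c_2 = 1, p_2 = 2, t_2 = 3, a_3 = 3, b_3 = 5, s_3 = 1, t_3 = 5, a_4 = 4, b_4 = 9, c_4 = 1, s_4 = 1, a_5 = 2, b_5 = 1, c_5 = 3, q_5 = 3, t_5 = 4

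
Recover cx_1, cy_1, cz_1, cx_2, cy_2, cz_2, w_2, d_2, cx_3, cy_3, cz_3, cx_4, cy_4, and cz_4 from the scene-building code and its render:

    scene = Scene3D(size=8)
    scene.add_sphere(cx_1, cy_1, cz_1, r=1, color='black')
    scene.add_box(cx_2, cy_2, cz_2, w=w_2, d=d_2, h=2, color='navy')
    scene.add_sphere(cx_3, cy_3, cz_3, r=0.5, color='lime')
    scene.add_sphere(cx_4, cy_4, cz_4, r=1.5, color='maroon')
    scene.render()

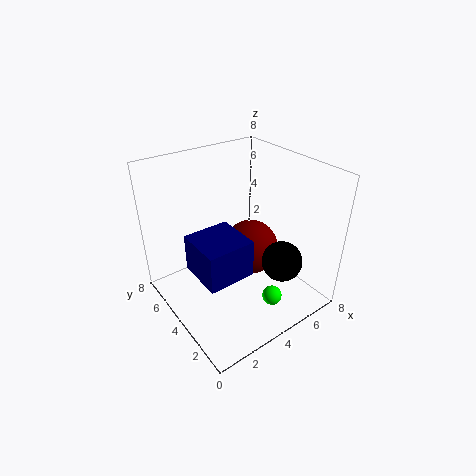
cx_1 = 4.5, cy_1 = 1, cz_1 = 4, cx_2 = 1, cy_2 = 2, cz_2 = 3, w_2 = 2.5, d_2 = 2.5, cx_3 = 4, cy_3 = 1, cz_3 = 2, cx_4 = 4.5, cy_4 = 3.5, cz_4 = 3.5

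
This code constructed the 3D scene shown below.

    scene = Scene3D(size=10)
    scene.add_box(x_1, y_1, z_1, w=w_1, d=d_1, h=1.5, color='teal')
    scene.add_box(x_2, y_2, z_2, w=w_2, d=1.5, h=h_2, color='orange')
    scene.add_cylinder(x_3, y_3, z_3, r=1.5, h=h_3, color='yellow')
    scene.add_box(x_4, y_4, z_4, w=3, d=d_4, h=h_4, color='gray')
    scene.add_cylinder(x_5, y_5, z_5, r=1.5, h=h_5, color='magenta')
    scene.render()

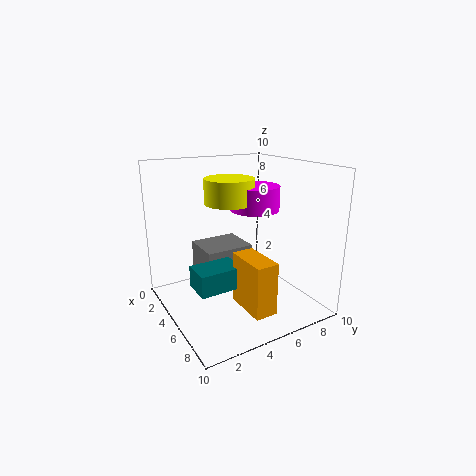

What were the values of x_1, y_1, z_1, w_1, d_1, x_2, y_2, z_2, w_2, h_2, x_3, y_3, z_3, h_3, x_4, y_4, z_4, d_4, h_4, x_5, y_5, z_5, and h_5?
x_1 = 4.5
y_1 = 1.5
z_1 = 2
w_1 = 2
d_1 = 3
x_2 = 6
y_2 = 4
z_2 = 1
w_2 = 3
h_2 = 3.5
x_3 = 6.5
y_3 = 3.5
z_3 = 8
h_3 = 1.5
x_4 = 1.5
y_4 = 3
z_4 = 1
d_4 = 3.5
h_4 = 3
x_5 = 7
y_5 = 5
z_5 = 7.5
h_5 = 1.5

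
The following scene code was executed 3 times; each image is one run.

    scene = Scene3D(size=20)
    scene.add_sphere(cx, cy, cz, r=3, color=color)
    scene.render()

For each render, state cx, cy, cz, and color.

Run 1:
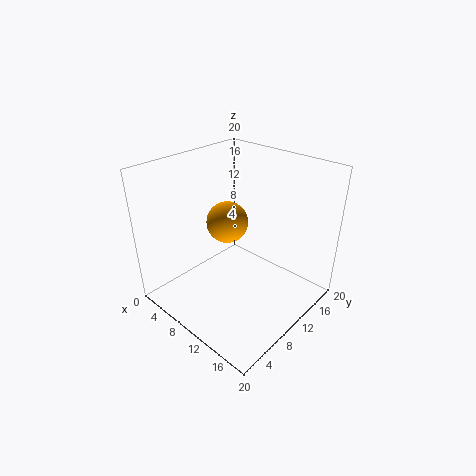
cx = 7
cy = 11
cz = 11
color = 'orange'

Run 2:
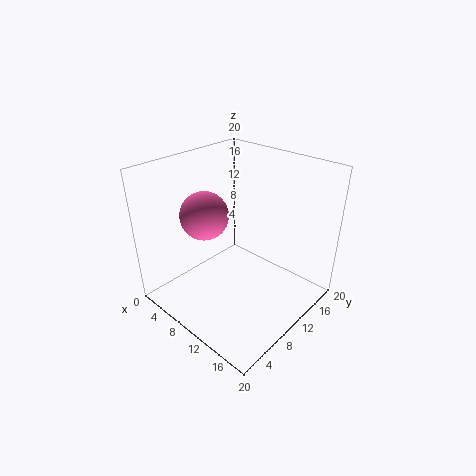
cx = 9
cy = 5
cz = 15
color = 'hotpink'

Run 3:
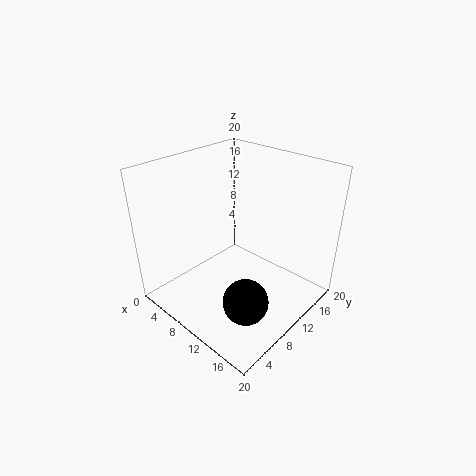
cx = 15
cy = 6
cz = 4
color = 'black'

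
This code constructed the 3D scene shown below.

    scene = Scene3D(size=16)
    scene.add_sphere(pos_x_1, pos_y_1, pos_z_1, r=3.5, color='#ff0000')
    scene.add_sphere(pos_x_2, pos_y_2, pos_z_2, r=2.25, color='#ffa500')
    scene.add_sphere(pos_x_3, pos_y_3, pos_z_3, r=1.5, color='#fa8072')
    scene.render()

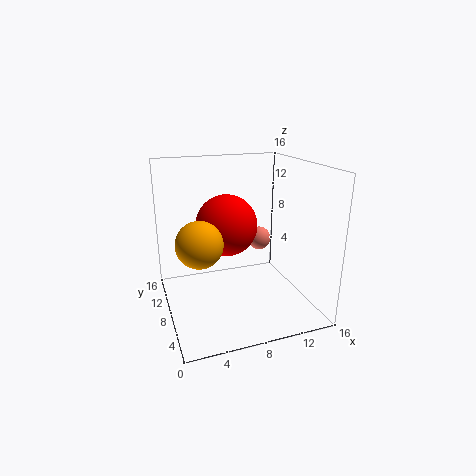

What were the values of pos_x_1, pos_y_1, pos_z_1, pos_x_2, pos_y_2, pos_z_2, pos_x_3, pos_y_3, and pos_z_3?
pos_x_1 = 7.25
pos_y_1 = 9.75
pos_z_1 = 9
pos_x_2 = 2.75
pos_y_2 = 4
pos_z_2 = 9.5
pos_x_3 = 12.75
pos_y_3 = 13
pos_z_3 = 5.5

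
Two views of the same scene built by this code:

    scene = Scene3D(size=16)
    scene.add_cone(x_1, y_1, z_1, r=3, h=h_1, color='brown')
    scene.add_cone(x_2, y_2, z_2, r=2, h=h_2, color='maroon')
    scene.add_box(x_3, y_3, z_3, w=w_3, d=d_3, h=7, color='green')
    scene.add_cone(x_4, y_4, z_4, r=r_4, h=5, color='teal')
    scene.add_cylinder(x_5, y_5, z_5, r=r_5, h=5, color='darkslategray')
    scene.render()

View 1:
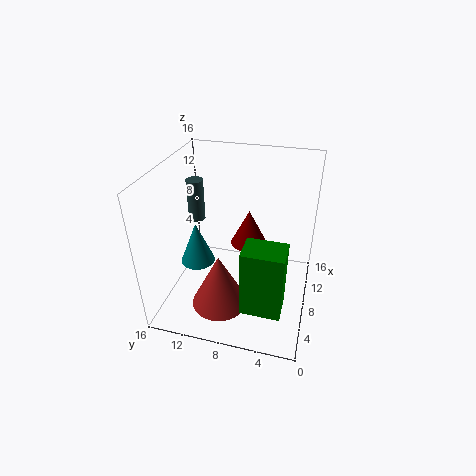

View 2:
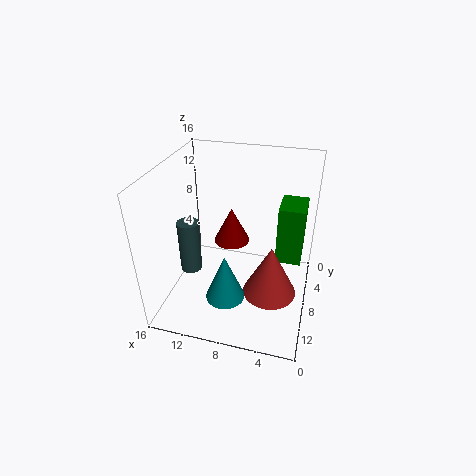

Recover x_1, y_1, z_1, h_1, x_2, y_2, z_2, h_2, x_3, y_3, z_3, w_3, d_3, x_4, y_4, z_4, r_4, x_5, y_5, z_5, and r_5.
x_1 = 4; y_1 = 9; z_1 = 2; h_1 = 6; x_2 = 9; y_2 = 7; z_2 = 7; h_2 = 4; x_3 = 1; y_3 = 2; z_3 = 4; w_3 = 3; d_3 = 4; x_4 = 8; y_4 = 13; z_4 = 4; r_4 = 2; x_5 = 11; y_5 = 14; z_5 = 8; r_5 = 1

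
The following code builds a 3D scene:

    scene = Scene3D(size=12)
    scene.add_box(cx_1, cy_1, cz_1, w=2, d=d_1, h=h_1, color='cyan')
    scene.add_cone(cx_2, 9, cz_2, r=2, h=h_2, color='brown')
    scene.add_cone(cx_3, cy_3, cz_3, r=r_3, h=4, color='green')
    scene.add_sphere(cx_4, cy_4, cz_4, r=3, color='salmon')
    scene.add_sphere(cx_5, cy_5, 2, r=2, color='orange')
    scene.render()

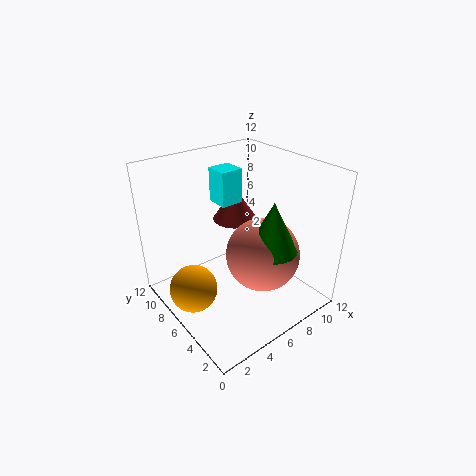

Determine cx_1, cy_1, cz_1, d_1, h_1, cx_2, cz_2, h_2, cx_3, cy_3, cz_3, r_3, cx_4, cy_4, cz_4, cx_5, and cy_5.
cx_1 = 6; cy_1 = 8; cz_1 = 8; d_1 = 2; h_1 = 3; cx_2 = 8; cz_2 = 6; h_2 = 3; cx_3 = 7; cy_3 = 3; cz_3 = 6; r_3 = 2; cx_4 = 7; cy_4 = 4; cz_4 = 5; cx_5 = 2; cy_5 = 7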